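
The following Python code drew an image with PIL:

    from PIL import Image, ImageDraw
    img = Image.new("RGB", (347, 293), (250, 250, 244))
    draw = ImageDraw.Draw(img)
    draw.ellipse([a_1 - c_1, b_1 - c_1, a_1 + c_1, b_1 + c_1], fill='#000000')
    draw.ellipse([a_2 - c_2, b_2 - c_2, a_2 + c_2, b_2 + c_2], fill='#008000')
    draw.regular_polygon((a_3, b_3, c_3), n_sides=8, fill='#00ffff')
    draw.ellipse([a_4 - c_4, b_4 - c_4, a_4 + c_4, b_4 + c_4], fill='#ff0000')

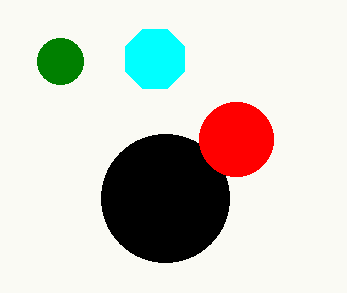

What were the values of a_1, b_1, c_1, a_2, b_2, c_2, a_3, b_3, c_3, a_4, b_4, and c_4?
a_1 = 165
b_1 = 198
c_1 = 64
a_2 = 60
b_2 = 61
c_2 = 23
a_3 = 155
b_3 = 59
c_3 = 32
a_4 = 236
b_4 = 139
c_4 = 37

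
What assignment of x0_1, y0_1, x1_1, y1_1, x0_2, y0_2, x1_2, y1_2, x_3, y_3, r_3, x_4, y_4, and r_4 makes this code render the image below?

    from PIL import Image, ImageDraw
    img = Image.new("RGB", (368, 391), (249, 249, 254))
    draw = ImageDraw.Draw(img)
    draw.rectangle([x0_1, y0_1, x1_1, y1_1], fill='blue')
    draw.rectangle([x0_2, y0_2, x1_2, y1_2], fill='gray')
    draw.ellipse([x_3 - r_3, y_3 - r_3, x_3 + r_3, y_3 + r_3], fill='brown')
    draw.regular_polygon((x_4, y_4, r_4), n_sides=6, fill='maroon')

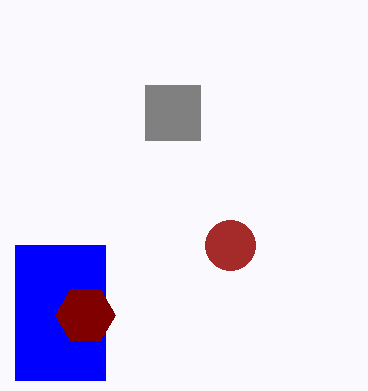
x0_1 = 15; y0_1 = 245; x1_1 = 105; y1_1 = 380; x0_2 = 145; y0_2 = 85; x1_2 = 200; y1_2 = 140; x_3 = 230; y_3 = 245; r_3 = 25; x_4 = 85; y_4 = 315; r_4 = 30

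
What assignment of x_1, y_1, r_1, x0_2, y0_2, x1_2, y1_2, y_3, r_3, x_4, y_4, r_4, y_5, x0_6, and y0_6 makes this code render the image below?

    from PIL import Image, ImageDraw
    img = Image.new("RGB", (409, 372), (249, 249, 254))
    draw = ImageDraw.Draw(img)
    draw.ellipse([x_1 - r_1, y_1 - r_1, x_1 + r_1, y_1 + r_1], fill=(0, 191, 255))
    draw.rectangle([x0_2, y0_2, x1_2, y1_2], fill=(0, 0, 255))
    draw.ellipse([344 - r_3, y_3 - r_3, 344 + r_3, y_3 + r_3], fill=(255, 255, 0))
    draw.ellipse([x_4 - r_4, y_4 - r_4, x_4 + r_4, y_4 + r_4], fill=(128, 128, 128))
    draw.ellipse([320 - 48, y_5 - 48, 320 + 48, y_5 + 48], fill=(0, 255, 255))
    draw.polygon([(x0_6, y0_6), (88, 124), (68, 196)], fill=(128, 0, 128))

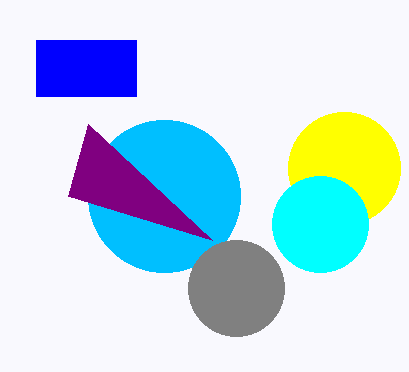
x_1 = 164; y_1 = 196; r_1 = 76; x0_2 = 36; y0_2 = 40; x1_2 = 136; y1_2 = 96; y_3 = 168; r_3 = 56; x_4 = 236; y_4 = 288; r_4 = 48; y_5 = 224; x0_6 = 212; y0_6 = 240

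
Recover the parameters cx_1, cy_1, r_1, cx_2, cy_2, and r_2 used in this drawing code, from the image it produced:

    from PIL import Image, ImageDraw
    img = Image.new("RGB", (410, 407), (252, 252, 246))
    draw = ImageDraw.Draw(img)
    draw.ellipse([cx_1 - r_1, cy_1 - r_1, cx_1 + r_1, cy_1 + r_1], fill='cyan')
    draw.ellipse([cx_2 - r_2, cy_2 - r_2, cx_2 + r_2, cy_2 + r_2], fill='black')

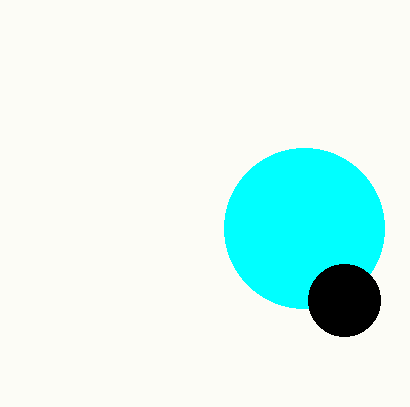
cx_1 = 304; cy_1 = 228; r_1 = 80; cx_2 = 344; cy_2 = 300; r_2 = 36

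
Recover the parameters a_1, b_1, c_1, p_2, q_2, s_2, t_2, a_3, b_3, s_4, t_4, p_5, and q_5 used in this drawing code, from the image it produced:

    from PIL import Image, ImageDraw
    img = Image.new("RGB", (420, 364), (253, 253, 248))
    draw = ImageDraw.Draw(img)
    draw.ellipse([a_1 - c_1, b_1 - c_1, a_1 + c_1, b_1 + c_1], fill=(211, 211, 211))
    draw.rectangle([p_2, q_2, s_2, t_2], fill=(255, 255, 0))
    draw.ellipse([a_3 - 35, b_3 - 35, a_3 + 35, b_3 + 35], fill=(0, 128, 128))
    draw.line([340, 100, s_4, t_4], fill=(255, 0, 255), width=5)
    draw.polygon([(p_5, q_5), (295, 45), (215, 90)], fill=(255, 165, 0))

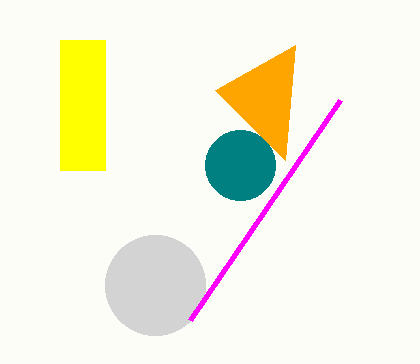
a_1 = 155
b_1 = 285
c_1 = 50
p_2 = 60
q_2 = 40
s_2 = 105
t_2 = 170
a_3 = 240
b_3 = 165
s_4 = 190
t_4 = 320
p_5 = 285
q_5 = 160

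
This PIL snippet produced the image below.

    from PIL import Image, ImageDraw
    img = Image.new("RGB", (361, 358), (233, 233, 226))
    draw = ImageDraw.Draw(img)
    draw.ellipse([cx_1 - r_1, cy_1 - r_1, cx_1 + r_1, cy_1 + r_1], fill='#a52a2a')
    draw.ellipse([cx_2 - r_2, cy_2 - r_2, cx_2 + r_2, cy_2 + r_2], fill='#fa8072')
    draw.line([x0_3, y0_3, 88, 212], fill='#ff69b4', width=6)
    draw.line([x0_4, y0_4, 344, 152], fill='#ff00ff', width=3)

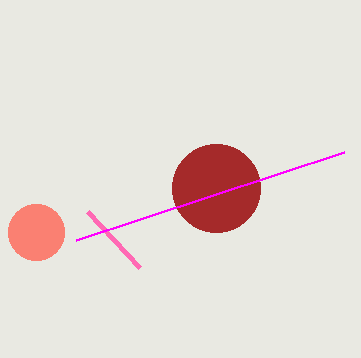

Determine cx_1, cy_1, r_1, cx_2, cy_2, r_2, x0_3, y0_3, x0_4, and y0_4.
cx_1 = 216, cy_1 = 188, r_1 = 44, cx_2 = 36, cy_2 = 232, r_2 = 28, x0_3 = 140, y0_3 = 268, x0_4 = 76, y0_4 = 240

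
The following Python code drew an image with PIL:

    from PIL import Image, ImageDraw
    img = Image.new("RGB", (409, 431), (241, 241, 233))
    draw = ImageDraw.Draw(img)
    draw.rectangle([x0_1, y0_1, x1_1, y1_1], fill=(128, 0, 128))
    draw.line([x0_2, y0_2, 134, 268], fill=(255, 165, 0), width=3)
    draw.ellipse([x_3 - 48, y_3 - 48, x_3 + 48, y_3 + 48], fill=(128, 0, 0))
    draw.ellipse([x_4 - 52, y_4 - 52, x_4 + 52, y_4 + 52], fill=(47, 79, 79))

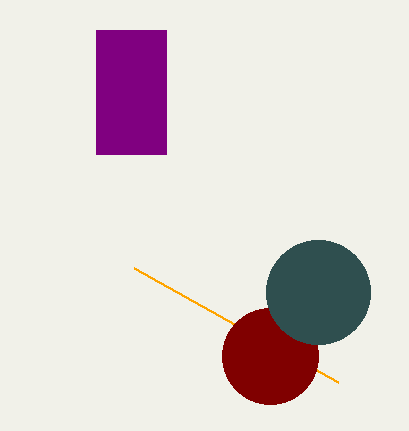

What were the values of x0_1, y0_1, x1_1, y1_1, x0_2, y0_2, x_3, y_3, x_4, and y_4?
x0_1 = 96
y0_1 = 30
x1_1 = 166
y1_1 = 154
x0_2 = 338
y0_2 = 382
x_3 = 270
y_3 = 356
x_4 = 318
y_4 = 292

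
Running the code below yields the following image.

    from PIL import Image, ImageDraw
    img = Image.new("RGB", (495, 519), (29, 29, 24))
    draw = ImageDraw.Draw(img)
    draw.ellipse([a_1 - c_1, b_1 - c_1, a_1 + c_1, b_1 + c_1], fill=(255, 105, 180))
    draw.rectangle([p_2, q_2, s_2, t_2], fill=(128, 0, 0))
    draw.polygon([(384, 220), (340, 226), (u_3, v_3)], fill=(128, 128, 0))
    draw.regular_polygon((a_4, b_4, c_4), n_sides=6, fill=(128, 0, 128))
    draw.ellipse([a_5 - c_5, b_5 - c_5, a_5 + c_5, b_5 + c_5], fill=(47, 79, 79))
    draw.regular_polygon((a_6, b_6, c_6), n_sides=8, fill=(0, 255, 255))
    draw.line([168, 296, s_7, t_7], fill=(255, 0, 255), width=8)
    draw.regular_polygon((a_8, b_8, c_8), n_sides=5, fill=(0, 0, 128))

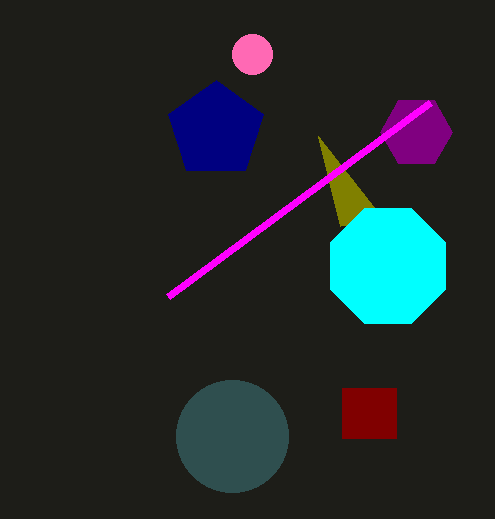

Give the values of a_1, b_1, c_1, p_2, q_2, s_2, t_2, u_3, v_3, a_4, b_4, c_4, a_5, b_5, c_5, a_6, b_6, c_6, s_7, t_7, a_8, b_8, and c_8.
a_1 = 252; b_1 = 54; c_1 = 20; p_2 = 342; q_2 = 388; s_2 = 396; t_2 = 438; u_3 = 318; v_3 = 136; a_4 = 416; b_4 = 132; c_4 = 36; a_5 = 232; b_5 = 436; c_5 = 56; a_6 = 388; b_6 = 266; c_6 = 62; s_7 = 430; t_7 = 102; a_8 = 216; b_8 = 130; c_8 = 50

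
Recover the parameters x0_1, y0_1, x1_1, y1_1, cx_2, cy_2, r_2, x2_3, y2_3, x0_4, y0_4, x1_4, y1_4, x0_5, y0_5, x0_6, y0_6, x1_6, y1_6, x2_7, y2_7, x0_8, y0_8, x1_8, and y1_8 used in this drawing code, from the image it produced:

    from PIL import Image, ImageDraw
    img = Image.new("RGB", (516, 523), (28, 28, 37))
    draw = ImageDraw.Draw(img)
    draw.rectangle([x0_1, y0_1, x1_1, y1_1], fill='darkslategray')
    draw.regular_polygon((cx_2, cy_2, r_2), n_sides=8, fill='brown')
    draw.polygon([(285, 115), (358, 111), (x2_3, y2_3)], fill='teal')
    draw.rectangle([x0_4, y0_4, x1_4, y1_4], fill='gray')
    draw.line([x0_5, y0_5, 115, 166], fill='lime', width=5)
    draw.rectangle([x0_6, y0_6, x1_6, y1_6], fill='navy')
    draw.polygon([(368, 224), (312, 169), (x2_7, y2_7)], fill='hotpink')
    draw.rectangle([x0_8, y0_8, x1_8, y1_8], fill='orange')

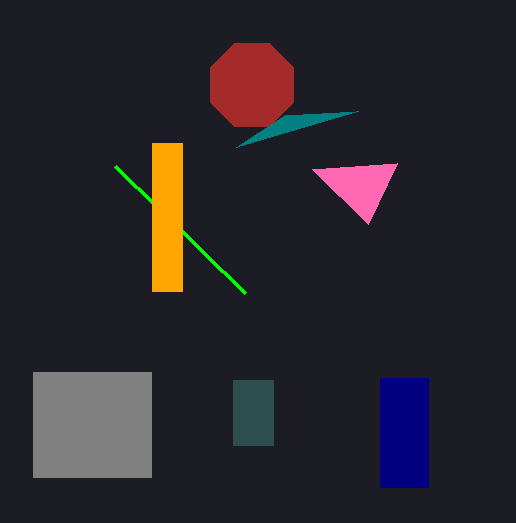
x0_1 = 233, y0_1 = 380, x1_1 = 273, y1_1 = 445, cx_2 = 252, cy_2 = 85, r_2 = 45, x2_3 = 236, y2_3 = 147, x0_4 = 33, y0_4 = 372, x1_4 = 151, y1_4 = 477, x0_5 = 245, y0_5 = 293, x0_6 = 380, y0_6 = 378, x1_6 = 428, y1_6 = 487, x2_7 = 397, y2_7 = 163, x0_8 = 152, y0_8 = 143, x1_8 = 182, y1_8 = 291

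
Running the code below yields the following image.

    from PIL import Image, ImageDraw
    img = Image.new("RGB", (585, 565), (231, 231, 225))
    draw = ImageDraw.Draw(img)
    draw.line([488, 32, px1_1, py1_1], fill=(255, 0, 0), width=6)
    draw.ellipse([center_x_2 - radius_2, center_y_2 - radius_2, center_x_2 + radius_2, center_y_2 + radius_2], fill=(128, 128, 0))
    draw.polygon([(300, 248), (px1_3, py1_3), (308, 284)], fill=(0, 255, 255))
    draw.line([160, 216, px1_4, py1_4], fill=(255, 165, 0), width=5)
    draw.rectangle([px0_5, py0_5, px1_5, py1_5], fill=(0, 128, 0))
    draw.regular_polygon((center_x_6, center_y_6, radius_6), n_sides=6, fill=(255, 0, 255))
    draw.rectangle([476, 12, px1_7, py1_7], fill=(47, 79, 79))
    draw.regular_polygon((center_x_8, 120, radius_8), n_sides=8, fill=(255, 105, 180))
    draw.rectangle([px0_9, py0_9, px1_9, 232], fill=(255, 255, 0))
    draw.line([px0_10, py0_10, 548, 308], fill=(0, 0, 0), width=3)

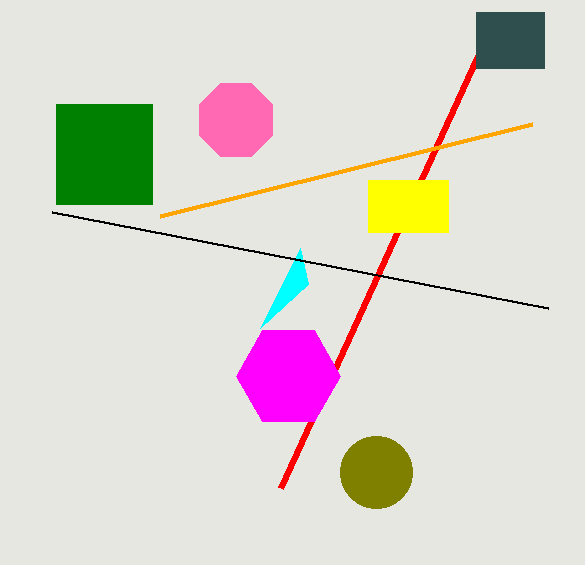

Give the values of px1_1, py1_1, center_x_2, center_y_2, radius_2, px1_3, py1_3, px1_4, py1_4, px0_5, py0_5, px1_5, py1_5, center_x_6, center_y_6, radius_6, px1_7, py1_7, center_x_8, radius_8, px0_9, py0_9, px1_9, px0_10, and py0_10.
px1_1 = 280, py1_1 = 488, center_x_2 = 376, center_y_2 = 472, radius_2 = 36, px1_3 = 260, py1_3 = 328, px1_4 = 532, py1_4 = 124, px0_5 = 56, py0_5 = 104, px1_5 = 152, py1_5 = 204, center_x_6 = 288, center_y_6 = 376, radius_6 = 52, px1_7 = 544, py1_7 = 68, center_x_8 = 236, radius_8 = 40, px0_9 = 368, py0_9 = 180, px1_9 = 448, px0_10 = 52, py0_10 = 212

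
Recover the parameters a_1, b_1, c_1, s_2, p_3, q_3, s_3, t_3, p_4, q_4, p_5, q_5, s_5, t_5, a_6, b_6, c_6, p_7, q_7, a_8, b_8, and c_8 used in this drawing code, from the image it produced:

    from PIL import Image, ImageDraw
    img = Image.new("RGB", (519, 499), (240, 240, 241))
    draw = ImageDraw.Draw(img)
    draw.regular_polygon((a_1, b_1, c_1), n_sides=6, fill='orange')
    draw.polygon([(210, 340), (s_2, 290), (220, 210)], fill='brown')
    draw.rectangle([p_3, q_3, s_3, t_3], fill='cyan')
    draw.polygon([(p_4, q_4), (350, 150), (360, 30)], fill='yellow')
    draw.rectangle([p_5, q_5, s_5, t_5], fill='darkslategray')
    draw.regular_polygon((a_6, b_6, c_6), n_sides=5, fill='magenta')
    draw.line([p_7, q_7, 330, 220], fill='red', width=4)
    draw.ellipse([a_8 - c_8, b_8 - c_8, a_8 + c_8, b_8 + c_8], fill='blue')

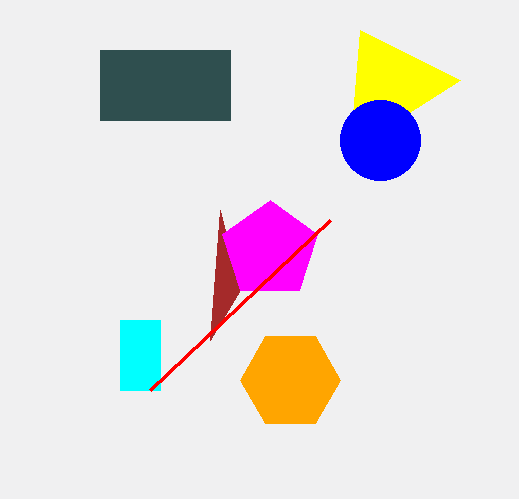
a_1 = 290, b_1 = 380, c_1 = 50, s_2 = 240, p_3 = 120, q_3 = 320, s_3 = 160, t_3 = 390, p_4 = 460, q_4 = 80, p_5 = 100, q_5 = 50, s_5 = 230, t_5 = 120, a_6 = 270, b_6 = 250, c_6 = 50, p_7 = 150, q_7 = 390, a_8 = 380, b_8 = 140, c_8 = 40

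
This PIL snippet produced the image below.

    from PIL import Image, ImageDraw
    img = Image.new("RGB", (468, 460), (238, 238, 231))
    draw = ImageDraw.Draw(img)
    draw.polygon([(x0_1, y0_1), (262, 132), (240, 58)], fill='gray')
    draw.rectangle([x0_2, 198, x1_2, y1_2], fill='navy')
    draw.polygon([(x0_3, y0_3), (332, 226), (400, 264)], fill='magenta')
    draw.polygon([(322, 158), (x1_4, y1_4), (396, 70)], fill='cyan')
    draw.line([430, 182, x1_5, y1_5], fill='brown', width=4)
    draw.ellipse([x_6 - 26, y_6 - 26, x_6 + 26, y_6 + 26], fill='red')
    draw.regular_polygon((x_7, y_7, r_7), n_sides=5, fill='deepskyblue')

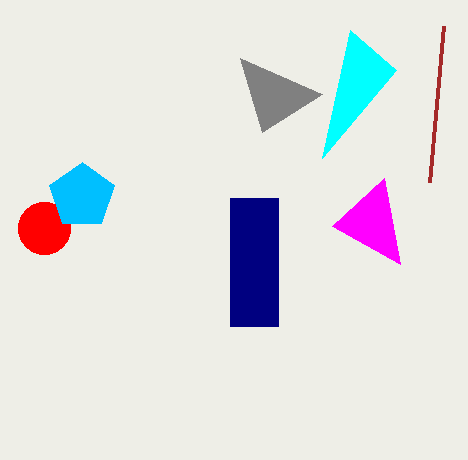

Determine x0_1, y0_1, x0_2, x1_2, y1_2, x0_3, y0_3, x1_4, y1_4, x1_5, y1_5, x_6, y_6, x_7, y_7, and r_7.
x0_1 = 322, y0_1 = 94, x0_2 = 230, x1_2 = 278, y1_2 = 326, x0_3 = 384, y0_3 = 178, x1_4 = 350, y1_4 = 30, x1_5 = 444, y1_5 = 26, x_6 = 44, y_6 = 228, x_7 = 82, y_7 = 196, r_7 = 34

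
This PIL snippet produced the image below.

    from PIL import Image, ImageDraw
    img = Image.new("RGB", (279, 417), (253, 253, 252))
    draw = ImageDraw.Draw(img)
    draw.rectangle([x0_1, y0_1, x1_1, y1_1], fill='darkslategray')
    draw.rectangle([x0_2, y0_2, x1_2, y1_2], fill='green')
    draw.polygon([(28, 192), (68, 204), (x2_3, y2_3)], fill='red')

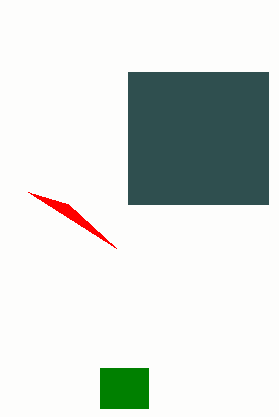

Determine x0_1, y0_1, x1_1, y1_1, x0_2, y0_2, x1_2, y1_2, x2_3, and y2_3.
x0_1 = 128
y0_1 = 72
x1_1 = 268
y1_1 = 204
x0_2 = 100
y0_2 = 368
x1_2 = 148
y1_2 = 408
x2_3 = 116
y2_3 = 248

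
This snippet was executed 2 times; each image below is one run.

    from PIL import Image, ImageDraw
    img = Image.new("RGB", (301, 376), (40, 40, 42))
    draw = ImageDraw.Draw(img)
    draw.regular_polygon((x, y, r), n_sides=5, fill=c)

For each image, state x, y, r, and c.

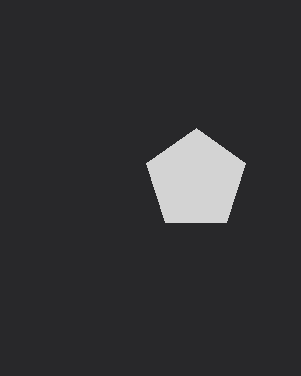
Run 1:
x = 196
y = 180
r = 52
c = 'lightgray'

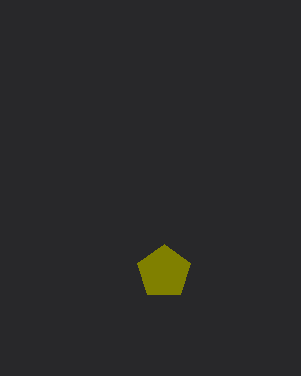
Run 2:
x = 164
y = 272
r = 28
c = 'olive'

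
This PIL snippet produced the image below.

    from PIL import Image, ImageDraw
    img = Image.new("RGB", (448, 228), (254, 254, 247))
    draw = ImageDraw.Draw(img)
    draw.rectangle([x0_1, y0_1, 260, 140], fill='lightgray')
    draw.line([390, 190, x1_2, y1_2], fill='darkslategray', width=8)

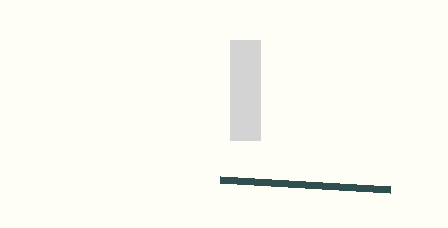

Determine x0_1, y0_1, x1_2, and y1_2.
x0_1 = 230
y0_1 = 40
x1_2 = 220
y1_2 = 180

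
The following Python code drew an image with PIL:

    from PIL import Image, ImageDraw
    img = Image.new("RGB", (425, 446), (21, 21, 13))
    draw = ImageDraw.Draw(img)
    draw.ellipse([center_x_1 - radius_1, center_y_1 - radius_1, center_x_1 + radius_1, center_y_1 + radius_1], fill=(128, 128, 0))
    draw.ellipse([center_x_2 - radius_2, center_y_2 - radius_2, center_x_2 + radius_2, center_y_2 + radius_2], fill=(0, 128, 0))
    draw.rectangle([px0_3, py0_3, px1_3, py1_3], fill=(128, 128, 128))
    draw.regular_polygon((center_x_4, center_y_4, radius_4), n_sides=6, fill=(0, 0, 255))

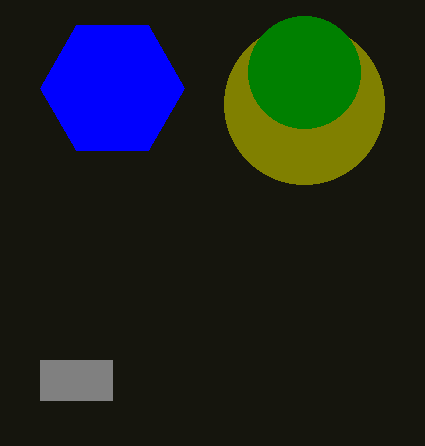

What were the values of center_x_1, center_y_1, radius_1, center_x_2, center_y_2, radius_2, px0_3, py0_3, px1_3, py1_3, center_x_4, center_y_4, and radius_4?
center_x_1 = 304
center_y_1 = 104
radius_1 = 80
center_x_2 = 304
center_y_2 = 72
radius_2 = 56
px0_3 = 40
py0_3 = 360
px1_3 = 112
py1_3 = 400
center_x_4 = 112
center_y_4 = 88
radius_4 = 72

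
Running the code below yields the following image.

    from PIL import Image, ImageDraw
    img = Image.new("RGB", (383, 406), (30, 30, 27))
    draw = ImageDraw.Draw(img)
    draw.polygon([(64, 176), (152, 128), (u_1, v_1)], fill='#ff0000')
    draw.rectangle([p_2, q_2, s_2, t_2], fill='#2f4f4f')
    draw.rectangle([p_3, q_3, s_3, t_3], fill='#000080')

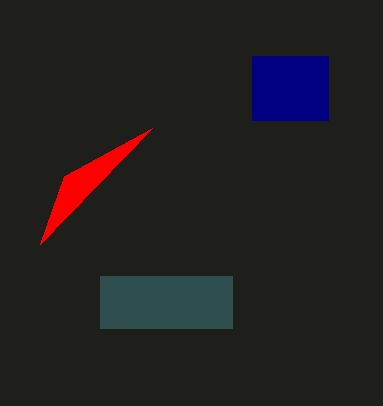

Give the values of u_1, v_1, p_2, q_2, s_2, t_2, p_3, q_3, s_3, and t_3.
u_1 = 40, v_1 = 244, p_2 = 100, q_2 = 276, s_2 = 232, t_2 = 328, p_3 = 252, q_3 = 56, s_3 = 328, t_3 = 120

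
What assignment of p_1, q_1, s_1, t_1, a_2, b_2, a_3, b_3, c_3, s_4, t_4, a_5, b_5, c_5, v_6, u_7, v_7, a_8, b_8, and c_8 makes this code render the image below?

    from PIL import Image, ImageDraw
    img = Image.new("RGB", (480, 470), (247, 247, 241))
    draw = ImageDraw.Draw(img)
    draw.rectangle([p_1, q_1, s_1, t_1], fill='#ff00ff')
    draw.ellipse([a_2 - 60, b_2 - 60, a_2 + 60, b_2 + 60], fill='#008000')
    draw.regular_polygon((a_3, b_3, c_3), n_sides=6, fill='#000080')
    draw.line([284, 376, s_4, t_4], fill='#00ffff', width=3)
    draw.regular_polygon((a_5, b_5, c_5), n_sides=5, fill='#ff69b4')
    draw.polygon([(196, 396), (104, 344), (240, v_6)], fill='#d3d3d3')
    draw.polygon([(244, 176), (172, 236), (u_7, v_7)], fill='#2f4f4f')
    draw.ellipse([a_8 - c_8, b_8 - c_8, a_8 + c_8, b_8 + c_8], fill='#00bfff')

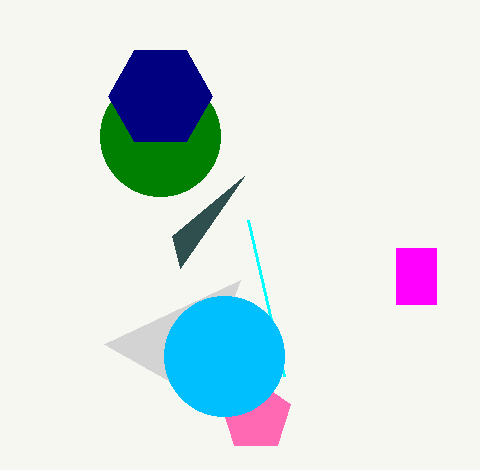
p_1 = 396, q_1 = 248, s_1 = 436, t_1 = 304, a_2 = 160, b_2 = 136, a_3 = 160, b_3 = 96, c_3 = 52, s_4 = 248, t_4 = 220, a_5 = 256, b_5 = 416, c_5 = 36, v_6 = 280, u_7 = 180, v_7 = 268, a_8 = 224, b_8 = 356, c_8 = 60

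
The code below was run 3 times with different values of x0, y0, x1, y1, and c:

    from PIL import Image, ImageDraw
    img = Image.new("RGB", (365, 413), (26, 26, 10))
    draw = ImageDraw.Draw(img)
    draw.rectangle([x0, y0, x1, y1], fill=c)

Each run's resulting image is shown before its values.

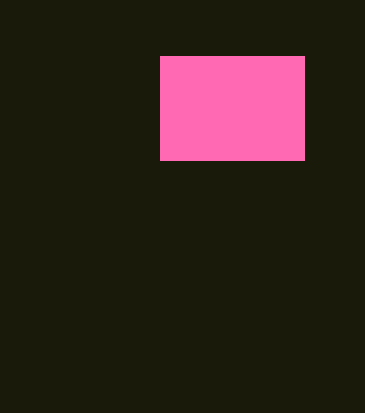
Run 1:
x0 = 160; y0 = 56; x1 = 304; y1 = 160; c = 'hotpink'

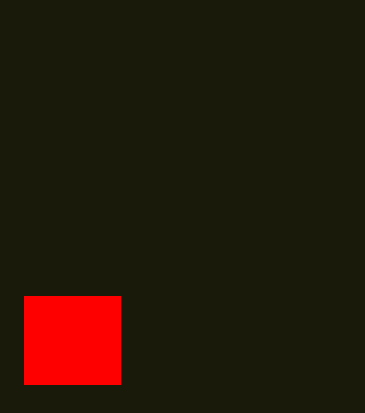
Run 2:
x0 = 24; y0 = 296; x1 = 120; y1 = 384; c = 'red'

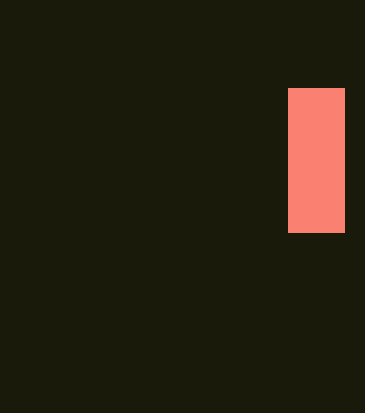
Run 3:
x0 = 288
y0 = 88
x1 = 344
y1 = 232
c = 'salmon'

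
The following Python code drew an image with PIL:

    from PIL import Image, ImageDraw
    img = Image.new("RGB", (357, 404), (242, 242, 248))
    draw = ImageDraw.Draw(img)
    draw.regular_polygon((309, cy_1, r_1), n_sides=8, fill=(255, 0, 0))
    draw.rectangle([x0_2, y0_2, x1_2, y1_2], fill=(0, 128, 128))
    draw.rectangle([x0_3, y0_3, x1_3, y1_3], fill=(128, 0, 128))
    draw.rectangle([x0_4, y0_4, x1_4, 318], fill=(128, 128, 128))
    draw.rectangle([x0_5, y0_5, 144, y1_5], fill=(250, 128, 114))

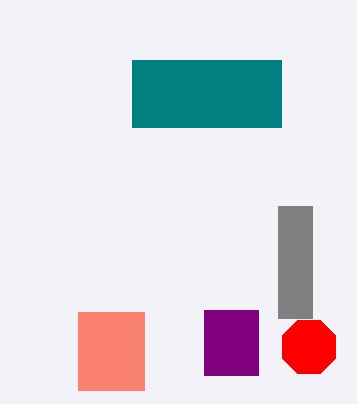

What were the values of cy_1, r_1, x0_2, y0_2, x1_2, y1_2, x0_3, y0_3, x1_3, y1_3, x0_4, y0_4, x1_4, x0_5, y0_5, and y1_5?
cy_1 = 347
r_1 = 29
x0_2 = 132
y0_2 = 60
x1_2 = 281
y1_2 = 127
x0_3 = 204
y0_3 = 310
x1_3 = 258
y1_3 = 375
x0_4 = 278
y0_4 = 206
x1_4 = 312
x0_5 = 78
y0_5 = 312
y1_5 = 390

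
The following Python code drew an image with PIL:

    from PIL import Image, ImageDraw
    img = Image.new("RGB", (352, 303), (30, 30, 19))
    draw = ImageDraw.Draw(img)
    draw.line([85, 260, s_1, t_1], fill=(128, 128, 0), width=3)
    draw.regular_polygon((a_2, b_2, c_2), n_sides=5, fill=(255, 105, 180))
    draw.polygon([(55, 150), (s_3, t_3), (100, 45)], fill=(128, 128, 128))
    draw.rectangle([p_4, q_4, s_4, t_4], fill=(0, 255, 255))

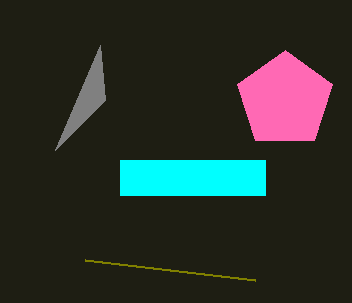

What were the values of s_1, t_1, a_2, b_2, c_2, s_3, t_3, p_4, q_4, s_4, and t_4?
s_1 = 255
t_1 = 280
a_2 = 285
b_2 = 100
c_2 = 50
s_3 = 105
t_3 = 100
p_4 = 120
q_4 = 160
s_4 = 265
t_4 = 195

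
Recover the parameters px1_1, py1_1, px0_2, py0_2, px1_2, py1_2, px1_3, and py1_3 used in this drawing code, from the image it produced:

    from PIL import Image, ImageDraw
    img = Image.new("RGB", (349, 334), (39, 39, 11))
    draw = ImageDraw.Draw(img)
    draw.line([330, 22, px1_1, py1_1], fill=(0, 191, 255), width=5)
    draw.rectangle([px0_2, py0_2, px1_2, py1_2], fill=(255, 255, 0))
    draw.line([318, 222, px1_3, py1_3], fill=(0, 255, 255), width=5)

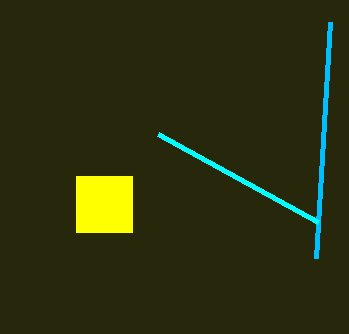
px1_1 = 316, py1_1 = 258, px0_2 = 76, py0_2 = 176, px1_2 = 132, py1_2 = 232, px1_3 = 158, py1_3 = 134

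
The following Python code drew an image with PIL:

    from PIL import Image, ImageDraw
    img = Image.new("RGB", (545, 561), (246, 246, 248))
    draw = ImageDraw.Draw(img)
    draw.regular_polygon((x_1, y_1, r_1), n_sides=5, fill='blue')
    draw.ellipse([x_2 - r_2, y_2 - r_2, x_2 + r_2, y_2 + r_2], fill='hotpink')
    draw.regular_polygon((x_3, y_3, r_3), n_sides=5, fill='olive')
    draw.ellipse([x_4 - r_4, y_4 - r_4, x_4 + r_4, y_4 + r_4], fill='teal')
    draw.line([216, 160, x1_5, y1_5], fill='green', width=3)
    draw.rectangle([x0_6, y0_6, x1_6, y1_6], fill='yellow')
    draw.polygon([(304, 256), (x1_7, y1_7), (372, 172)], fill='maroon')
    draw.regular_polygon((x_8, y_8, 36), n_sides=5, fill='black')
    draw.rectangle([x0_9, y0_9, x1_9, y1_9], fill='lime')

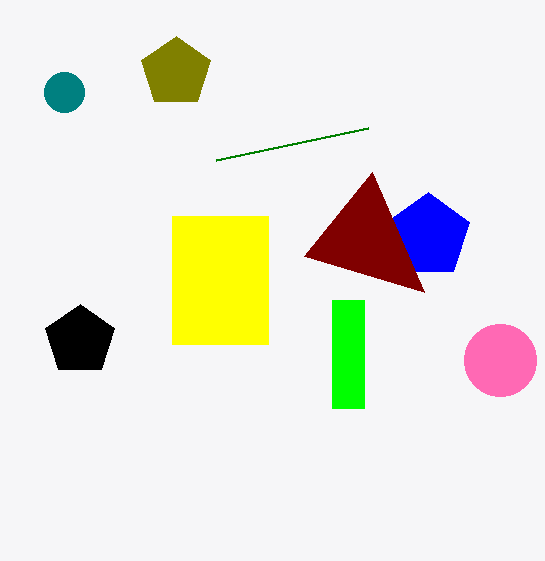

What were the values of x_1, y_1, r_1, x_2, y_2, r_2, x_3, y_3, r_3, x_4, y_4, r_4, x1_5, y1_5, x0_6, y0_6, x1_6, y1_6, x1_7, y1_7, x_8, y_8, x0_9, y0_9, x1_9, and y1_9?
x_1 = 428; y_1 = 236; r_1 = 44; x_2 = 500; y_2 = 360; r_2 = 36; x_3 = 176; y_3 = 72; r_3 = 36; x_4 = 64; y_4 = 92; r_4 = 20; x1_5 = 368; y1_5 = 128; x0_6 = 172; y0_6 = 216; x1_6 = 268; y1_6 = 344; x1_7 = 424; y1_7 = 292; x_8 = 80; y_8 = 340; x0_9 = 332; y0_9 = 300; x1_9 = 364; y1_9 = 408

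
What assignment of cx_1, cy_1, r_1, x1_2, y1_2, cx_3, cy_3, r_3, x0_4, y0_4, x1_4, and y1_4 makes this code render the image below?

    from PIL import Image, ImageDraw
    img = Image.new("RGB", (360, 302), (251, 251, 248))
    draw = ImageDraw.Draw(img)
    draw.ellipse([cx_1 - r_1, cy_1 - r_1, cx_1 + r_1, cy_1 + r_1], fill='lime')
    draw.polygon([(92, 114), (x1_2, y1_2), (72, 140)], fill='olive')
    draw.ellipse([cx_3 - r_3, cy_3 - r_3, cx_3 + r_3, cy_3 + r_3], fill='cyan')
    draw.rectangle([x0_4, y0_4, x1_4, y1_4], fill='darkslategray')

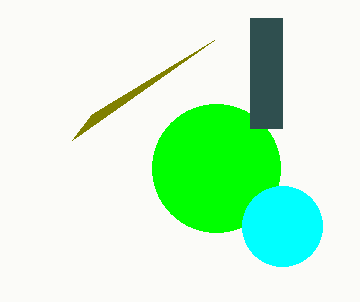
cx_1 = 216
cy_1 = 168
r_1 = 64
x1_2 = 214
y1_2 = 40
cx_3 = 282
cy_3 = 226
r_3 = 40
x0_4 = 250
y0_4 = 18
x1_4 = 282
y1_4 = 128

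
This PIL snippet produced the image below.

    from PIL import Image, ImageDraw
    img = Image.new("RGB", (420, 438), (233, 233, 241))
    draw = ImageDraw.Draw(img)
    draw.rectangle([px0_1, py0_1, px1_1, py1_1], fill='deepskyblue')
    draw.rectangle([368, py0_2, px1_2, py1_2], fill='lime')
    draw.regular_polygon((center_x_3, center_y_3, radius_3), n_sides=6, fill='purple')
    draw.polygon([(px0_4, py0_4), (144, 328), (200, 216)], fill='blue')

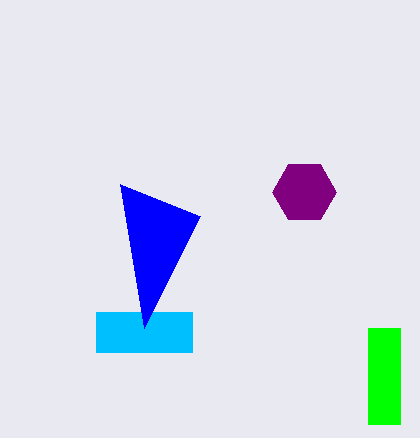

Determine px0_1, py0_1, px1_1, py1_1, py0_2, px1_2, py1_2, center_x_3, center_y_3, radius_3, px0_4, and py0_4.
px0_1 = 96, py0_1 = 312, px1_1 = 192, py1_1 = 352, py0_2 = 328, px1_2 = 400, py1_2 = 424, center_x_3 = 304, center_y_3 = 192, radius_3 = 32, px0_4 = 120, py0_4 = 184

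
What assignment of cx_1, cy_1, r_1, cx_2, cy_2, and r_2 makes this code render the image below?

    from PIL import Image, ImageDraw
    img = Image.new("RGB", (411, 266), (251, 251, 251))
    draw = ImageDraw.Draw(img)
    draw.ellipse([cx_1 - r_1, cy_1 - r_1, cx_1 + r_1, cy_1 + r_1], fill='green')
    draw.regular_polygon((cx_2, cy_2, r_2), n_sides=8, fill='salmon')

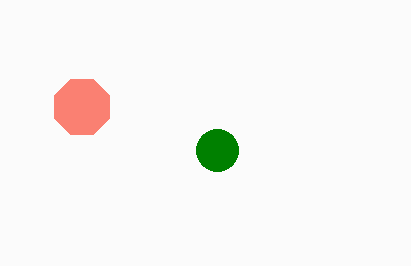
cx_1 = 217, cy_1 = 150, r_1 = 21, cx_2 = 82, cy_2 = 107, r_2 = 30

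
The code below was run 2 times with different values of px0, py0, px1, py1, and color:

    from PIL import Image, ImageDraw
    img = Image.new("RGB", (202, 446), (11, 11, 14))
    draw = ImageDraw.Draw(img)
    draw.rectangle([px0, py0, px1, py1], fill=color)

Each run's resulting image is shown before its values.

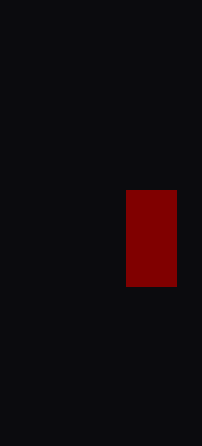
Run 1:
px0 = 126, py0 = 190, px1 = 176, py1 = 286, color = 'maroon'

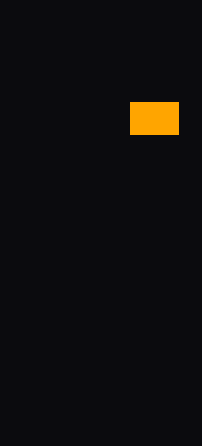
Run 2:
px0 = 130
py0 = 102
px1 = 178
py1 = 134
color = 'orange'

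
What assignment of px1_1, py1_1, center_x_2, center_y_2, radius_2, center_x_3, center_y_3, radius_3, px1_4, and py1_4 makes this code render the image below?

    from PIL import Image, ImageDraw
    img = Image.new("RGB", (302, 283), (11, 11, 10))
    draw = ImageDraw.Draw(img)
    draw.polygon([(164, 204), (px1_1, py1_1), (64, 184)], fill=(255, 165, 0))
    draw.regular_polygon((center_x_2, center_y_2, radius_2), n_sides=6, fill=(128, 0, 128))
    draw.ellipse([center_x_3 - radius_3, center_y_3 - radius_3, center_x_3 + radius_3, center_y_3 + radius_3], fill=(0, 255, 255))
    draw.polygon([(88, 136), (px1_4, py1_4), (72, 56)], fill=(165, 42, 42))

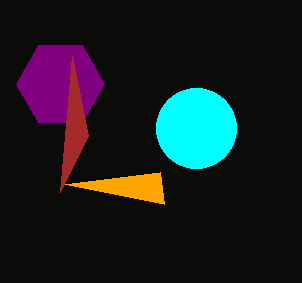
px1_1 = 160
py1_1 = 172
center_x_2 = 60
center_y_2 = 84
radius_2 = 44
center_x_3 = 196
center_y_3 = 128
radius_3 = 40
px1_4 = 60
py1_4 = 192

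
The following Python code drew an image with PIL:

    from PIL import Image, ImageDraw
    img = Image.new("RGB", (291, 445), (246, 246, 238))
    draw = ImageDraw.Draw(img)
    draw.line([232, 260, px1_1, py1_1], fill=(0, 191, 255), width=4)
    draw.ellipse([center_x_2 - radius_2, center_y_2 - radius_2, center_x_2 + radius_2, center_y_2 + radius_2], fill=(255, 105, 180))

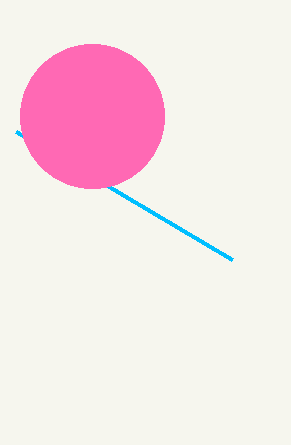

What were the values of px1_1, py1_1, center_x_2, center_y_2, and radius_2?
px1_1 = 16, py1_1 = 132, center_x_2 = 92, center_y_2 = 116, radius_2 = 72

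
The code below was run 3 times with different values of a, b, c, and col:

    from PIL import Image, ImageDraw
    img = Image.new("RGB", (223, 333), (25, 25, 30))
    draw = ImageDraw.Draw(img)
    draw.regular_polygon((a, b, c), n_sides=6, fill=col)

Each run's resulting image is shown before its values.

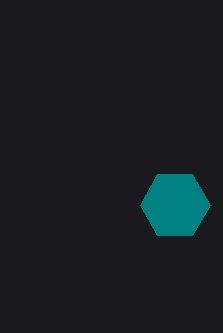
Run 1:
a = 175; b = 205; c = 35; col = 'teal'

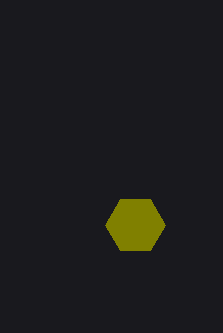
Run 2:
a = 135, b = 225, c = 30, col = 'olive'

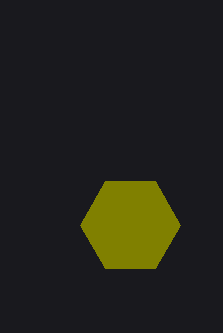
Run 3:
a = 130, b = 225, c = 50, col = 'olive'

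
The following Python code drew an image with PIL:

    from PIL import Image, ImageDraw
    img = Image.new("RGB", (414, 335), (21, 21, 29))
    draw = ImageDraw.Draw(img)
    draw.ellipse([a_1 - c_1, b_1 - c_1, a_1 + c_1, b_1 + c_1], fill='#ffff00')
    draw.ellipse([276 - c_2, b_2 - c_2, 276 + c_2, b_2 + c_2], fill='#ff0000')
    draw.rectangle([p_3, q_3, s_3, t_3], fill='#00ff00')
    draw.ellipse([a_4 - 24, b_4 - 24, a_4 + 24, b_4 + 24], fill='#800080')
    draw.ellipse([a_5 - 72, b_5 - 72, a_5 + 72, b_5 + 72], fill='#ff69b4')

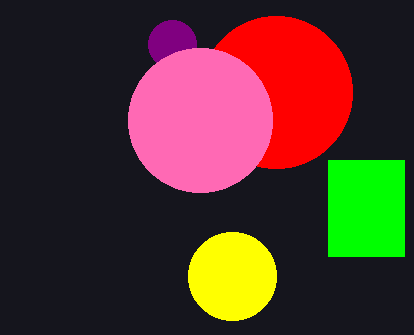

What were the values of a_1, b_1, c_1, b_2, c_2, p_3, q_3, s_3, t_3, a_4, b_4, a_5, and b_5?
a_1 = 232
b_1 = 276
c_1 = 44
b_2 = 92
c_2 = 76
p_3 = 328
q_3 = 160
s_3 = 404
t_3 = 256
a_4 = 172
b_4 = 44
a_5 = 200
b_5 = 120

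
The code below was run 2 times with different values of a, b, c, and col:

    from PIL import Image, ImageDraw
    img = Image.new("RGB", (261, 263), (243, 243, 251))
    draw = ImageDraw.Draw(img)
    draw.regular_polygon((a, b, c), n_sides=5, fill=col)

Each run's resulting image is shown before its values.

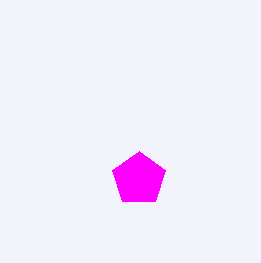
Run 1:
a = 139
b = 179
c = 28
col = 'magenta'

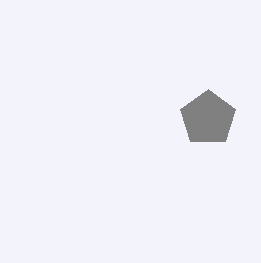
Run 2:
a = 208
b = 118
c = 29
col = 'gray'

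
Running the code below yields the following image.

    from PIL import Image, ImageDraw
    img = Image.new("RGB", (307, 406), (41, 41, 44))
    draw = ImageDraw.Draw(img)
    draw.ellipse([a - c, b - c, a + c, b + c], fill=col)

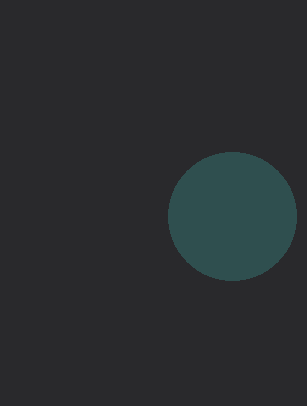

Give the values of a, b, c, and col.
a = 232, b = 216, c = 64, col = 'darkslategray'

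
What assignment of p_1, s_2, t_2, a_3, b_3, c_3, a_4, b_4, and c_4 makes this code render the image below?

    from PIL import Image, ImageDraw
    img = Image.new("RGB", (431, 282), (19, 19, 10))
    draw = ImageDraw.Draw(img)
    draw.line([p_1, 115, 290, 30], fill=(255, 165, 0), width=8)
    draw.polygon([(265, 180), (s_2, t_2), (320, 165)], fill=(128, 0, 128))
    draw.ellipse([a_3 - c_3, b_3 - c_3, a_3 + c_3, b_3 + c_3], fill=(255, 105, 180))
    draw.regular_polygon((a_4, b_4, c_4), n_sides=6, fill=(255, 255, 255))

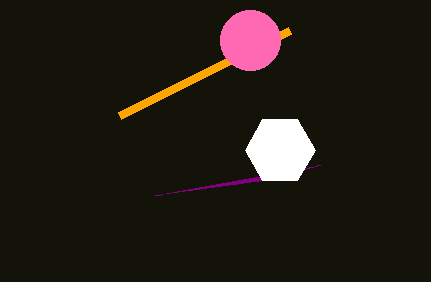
p_1 = 120; s_2 = 155; t_2 = 195; a_3 = 250; b_3 = 40; c_3 = 30; a_4 = 280; b_4 = 150; c_4 = 35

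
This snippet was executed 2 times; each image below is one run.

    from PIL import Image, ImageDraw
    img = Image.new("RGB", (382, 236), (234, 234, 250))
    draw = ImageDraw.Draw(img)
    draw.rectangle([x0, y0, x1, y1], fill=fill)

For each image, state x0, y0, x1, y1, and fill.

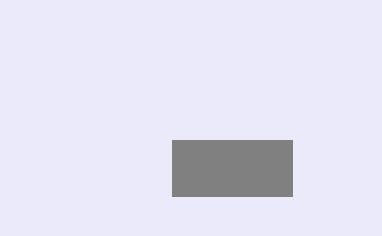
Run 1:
x0 = 172; y0 = 140; x1 = 292; y1 = 196; fill = 'gray'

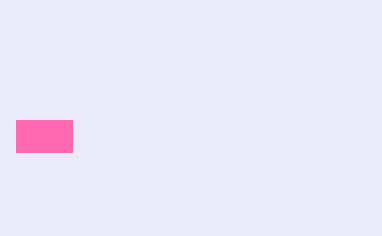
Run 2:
x0 = 16, y0 = 120, x1 = 72, y1 = 152, fill = 'hotpink'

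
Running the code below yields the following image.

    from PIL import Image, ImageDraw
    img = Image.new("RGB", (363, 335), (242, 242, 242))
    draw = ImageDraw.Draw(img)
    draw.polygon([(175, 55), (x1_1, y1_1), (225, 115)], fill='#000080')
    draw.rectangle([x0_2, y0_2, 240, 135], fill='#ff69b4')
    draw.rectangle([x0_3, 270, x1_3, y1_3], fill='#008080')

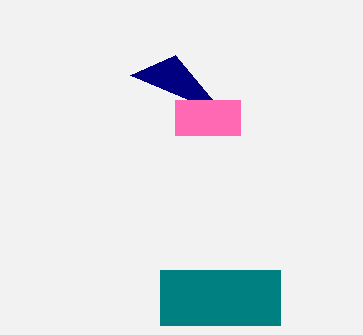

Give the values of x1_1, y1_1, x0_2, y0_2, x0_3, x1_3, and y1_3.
x1_1 = 130; y1_1 = 75; x0_2 = 175; y0_2 = 100; x0_3 = 160; x1_3 = 280; y1_3 = 325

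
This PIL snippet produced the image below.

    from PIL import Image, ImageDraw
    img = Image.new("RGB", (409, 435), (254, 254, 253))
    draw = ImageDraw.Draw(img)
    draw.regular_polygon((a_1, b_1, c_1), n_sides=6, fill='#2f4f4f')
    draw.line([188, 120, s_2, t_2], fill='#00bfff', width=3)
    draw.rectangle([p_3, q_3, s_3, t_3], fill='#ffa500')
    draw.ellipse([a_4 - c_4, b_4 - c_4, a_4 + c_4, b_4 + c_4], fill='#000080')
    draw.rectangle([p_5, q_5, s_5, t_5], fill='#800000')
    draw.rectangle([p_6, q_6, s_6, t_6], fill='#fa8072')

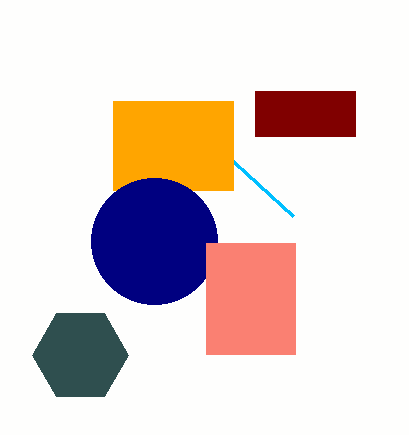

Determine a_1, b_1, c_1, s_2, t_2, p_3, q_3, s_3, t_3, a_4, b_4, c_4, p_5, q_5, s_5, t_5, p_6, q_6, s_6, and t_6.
a_1 = 80, b_1 = 355, c_1 = 48, s_2 = 293, t_2 = 216, p_3 = 113, q_3 = 101, s_3 = 233, t_3 = 190, a_4 = 154, b_4 = 241, c_4 = 63, p_5 = 255, q_5 = 91, s_5 = 355, t_5 = 136, p_6 = 206, q_6 = 243, s_6 = 295, t_6 = 354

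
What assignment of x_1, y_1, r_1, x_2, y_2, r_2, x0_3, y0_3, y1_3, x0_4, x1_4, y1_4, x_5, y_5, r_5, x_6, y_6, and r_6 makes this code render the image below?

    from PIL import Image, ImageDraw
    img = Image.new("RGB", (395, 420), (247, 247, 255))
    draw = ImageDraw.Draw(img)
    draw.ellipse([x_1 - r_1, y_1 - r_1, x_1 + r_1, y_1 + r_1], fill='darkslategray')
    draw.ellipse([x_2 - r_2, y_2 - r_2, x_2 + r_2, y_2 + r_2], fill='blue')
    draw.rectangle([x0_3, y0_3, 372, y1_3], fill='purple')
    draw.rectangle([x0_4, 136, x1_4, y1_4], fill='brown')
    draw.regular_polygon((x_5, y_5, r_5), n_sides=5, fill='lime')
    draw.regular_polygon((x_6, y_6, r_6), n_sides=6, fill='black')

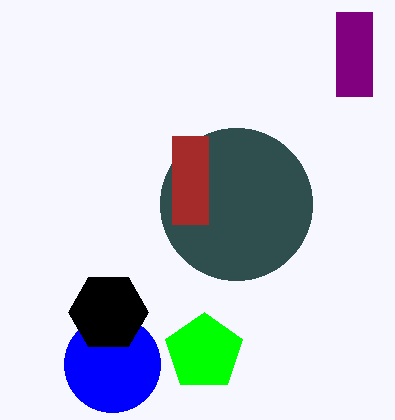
x_1 = 236
y_1 = 204
r_1 = 76
x_2 = 112
y_2 = 364
r_2 = 48
x0_3 = 336
y0_3 = 12
y1_3 = 96
x0_4 = 172
x1_4 = 208
y1_4 = 224
x_5 = 204
y_5 = 352
r_5 = 40
x_6 = 108
y_6 = 312
r_6 = 40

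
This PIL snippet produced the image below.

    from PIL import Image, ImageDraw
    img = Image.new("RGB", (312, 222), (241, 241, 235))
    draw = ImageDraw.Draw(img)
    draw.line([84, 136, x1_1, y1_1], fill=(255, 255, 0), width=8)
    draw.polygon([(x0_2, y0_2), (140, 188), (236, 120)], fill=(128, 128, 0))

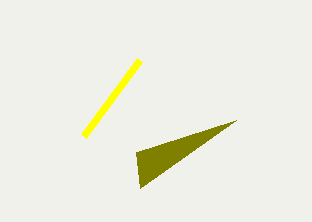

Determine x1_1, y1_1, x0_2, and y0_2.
x1_1 = 140
y1_1 = 60
x0_2 = 136
y0_2 = 152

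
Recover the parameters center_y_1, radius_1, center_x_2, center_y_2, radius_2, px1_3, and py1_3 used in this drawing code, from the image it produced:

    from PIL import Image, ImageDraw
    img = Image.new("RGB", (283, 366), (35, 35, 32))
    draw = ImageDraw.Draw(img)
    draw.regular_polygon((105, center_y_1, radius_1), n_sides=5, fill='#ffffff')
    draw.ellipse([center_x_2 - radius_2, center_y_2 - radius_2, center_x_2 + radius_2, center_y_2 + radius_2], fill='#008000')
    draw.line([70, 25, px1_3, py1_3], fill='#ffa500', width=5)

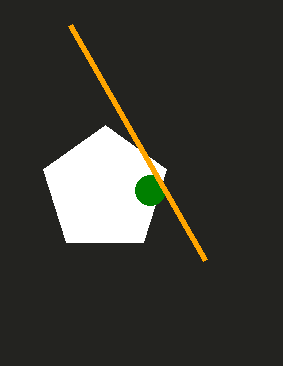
center_y_1 = 190, radius_1 = 65, center_x_2 = 150, center_y_2 = 190, radius_2 = 15, px1_3 = 205, py1_3 = 260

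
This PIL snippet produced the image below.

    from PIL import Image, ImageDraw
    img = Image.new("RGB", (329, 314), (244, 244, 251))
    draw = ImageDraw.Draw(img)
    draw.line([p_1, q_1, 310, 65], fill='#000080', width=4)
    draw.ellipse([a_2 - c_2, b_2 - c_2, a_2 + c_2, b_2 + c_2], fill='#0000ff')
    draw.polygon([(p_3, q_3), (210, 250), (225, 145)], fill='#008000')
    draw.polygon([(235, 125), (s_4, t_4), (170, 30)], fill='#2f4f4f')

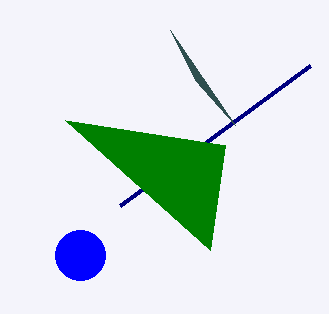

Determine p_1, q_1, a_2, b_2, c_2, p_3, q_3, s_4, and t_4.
p_1 = 120, q_1 = 205, a_2 = 80, b_2 = 255, c_2 = 25, p_3 = 65, q_3 = 120, s_4 = 195, t_4 = 80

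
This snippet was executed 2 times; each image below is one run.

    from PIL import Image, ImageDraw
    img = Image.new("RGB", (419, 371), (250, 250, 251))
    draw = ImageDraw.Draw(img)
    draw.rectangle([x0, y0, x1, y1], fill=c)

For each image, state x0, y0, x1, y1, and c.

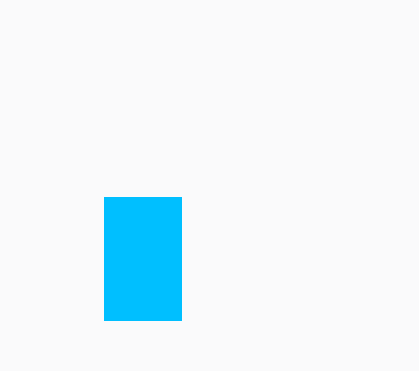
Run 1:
x0 = 104; y0 = 197; x1 = 181; y1 = 320; c = 'deepskyblue'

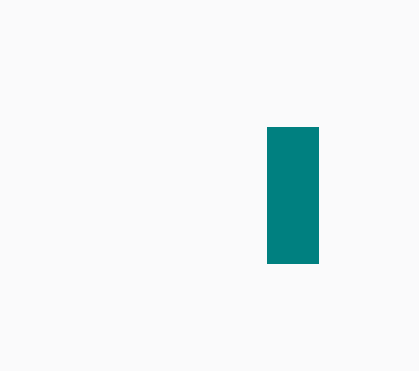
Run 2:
x0 = 267
y0 = 127
x1 = 318
y1 = 263
c = 'teal'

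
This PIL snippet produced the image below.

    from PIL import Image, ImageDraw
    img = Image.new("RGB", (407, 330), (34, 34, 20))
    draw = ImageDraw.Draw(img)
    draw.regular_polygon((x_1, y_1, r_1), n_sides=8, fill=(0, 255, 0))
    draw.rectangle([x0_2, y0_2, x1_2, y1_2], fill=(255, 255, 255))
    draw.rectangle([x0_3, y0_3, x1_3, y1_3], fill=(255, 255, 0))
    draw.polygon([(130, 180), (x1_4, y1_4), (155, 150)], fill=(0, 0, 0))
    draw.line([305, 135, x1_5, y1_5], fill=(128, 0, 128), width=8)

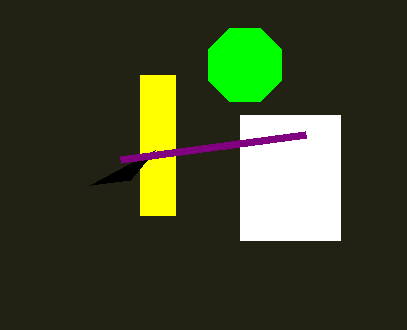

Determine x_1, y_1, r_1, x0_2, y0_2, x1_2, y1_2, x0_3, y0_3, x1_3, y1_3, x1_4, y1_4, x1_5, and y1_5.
x_1 = 245, y_1 = 65, r_1 = 40, x0_2 = 240, y0_2 = 115, x1_2 = 340, y1_2 = 240, x0_3 = 140, y0_3 = 75, x1_3 = 175, y1_3 = 215, x1_4 = 90, y1_4 = 185, x1_5 = 120, y1_5 = 160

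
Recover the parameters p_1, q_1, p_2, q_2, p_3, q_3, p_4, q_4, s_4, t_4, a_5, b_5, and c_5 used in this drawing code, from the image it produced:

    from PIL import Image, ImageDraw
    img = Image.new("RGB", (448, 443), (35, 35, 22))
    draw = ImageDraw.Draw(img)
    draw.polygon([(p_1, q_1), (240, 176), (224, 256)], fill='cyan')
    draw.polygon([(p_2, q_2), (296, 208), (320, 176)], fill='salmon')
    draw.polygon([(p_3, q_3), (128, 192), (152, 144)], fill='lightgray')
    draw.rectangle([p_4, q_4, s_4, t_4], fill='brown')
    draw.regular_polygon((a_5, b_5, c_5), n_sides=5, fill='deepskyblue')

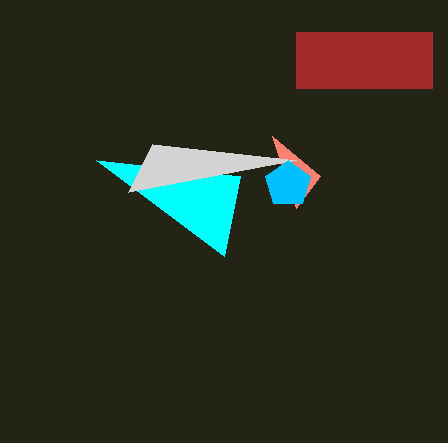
p_1 = 96, q_1 = 160, p_2 = 272, q_2 = 136, p_3 = 296, q_3 = 160, p_4 = 296, q_4 = 32, s_4 = 432, t_4 = 88, a_5 = 288, b_5 = 184, c_5 = 24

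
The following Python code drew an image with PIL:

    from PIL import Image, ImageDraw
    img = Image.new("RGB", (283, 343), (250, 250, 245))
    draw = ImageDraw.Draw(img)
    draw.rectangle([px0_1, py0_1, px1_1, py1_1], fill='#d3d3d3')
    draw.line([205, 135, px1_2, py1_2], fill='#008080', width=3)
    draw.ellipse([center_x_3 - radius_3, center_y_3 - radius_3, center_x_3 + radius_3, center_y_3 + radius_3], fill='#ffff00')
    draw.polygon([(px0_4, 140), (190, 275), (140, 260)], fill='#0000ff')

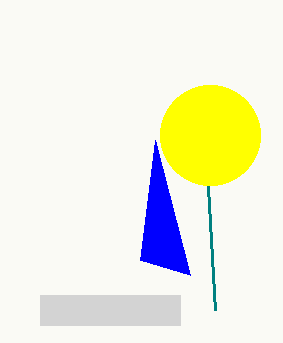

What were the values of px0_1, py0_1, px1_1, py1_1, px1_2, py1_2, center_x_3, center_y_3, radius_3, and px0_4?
px0_1 = 40, py0_1 = 295, px1_1 = 180, py1_1 = 325, px1_2 = 215, py1_2 = 310, center_x_3 = 210, center_y_3 = 135, radius_3 = 50, px0_4 = 155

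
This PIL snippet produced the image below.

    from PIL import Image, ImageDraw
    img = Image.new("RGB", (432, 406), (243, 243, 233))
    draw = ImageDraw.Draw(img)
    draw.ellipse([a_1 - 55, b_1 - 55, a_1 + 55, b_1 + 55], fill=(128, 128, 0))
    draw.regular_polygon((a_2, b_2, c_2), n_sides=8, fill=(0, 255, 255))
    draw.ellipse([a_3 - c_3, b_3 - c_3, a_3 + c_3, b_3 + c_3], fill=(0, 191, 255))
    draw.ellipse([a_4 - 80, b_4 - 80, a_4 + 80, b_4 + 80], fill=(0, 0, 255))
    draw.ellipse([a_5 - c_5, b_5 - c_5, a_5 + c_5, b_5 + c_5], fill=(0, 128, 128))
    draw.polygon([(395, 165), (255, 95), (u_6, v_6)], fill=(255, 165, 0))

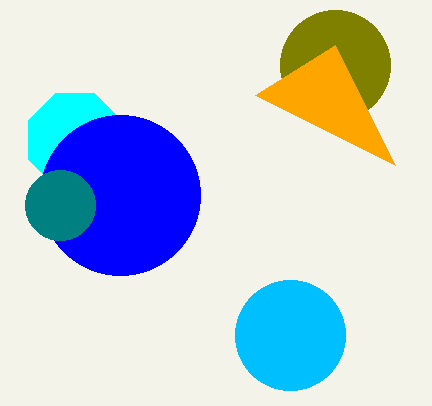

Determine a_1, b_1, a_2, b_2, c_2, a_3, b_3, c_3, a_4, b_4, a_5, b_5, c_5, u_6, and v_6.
a_1 = 335
b_1 = 65
a_2 = 75
b_2 = 140
c_2 = 50
a_3 = 290
b_3 = 335
c_3 = 55
a_4 = 120
b_4 = 195
a_5 = 60
b_5 = 205
c_5 = 35
u_6 = 335
v_6 = 45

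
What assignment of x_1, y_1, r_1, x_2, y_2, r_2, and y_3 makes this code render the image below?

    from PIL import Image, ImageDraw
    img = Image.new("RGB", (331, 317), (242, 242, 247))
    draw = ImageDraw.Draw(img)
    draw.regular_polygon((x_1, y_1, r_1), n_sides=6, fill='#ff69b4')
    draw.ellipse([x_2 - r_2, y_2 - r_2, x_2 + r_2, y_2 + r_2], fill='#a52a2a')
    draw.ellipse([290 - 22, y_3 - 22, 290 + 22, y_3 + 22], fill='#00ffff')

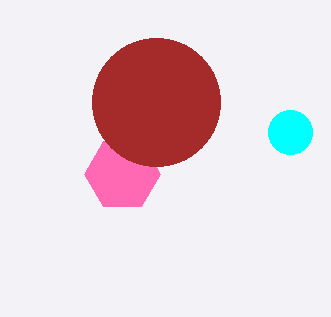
x_1 = 122, y_1 = 174, r_1 = 38, x_2 = 156, y_2 = 102, r_2 = 64, y_3 = 132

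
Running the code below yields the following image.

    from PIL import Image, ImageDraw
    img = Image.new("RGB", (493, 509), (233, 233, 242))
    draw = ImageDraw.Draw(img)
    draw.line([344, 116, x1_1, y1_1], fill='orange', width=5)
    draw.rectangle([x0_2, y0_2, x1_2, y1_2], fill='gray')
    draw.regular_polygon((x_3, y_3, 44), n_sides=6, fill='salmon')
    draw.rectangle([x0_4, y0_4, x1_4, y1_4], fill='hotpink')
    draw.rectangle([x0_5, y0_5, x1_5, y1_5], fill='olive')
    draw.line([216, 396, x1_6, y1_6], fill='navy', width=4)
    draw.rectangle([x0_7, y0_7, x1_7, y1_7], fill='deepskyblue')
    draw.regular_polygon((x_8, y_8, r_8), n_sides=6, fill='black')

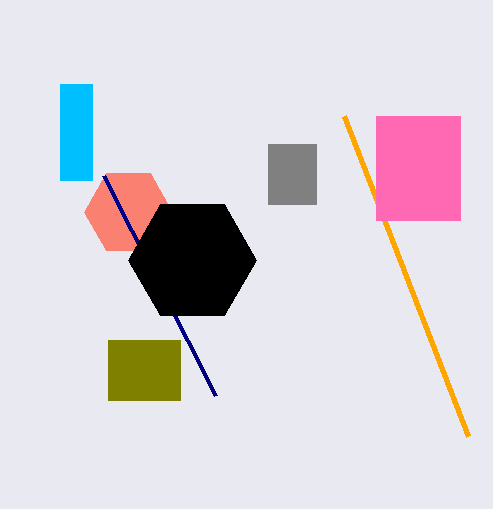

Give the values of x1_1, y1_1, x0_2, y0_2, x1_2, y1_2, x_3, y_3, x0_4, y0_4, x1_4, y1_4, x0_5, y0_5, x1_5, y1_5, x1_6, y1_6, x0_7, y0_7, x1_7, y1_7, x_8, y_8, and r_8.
x1_1 = 468; y1_1 = 436; x0_2 = 268; y0_2 = 144; x1_2 = 316; y1_2 = 204; x_3 = 128; y_3 = 212; x0_4 = 376; y0_4 = 116; x1_4 = 460; y1_4 = 220; x0_5 = 108; y0_5 = 340; x1_5 = 180; y1_5 = 400; x1_6 = 104; y1_6 = 176; x0_7 = 60; y0_7 = 84; x1_7 = 92; y1_7 = 180; x_8 = 192; y_8 = 260; r_8 = 64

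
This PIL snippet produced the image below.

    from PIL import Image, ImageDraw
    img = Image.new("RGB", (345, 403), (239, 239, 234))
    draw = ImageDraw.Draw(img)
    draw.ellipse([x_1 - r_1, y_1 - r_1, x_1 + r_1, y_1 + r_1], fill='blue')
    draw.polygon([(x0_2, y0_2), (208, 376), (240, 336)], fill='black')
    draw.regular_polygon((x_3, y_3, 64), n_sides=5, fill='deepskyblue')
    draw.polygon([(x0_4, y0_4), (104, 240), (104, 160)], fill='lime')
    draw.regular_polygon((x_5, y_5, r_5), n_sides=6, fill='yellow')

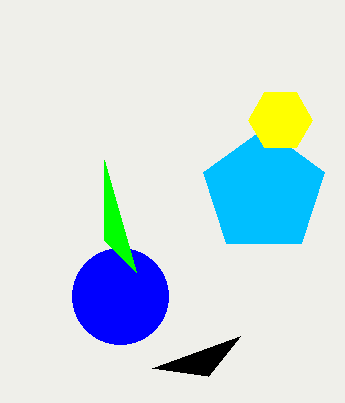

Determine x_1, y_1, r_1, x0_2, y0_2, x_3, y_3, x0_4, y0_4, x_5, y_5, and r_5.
x_1 = 120; y_1 = 296; r_1 = 48; x0_2 = 152; y0_2 = 368; x_3 = 264; y_3 = 192; x0_4 = 136; y0_4 = 272; x_5 = 280; y_5 = 120; r_5 = 32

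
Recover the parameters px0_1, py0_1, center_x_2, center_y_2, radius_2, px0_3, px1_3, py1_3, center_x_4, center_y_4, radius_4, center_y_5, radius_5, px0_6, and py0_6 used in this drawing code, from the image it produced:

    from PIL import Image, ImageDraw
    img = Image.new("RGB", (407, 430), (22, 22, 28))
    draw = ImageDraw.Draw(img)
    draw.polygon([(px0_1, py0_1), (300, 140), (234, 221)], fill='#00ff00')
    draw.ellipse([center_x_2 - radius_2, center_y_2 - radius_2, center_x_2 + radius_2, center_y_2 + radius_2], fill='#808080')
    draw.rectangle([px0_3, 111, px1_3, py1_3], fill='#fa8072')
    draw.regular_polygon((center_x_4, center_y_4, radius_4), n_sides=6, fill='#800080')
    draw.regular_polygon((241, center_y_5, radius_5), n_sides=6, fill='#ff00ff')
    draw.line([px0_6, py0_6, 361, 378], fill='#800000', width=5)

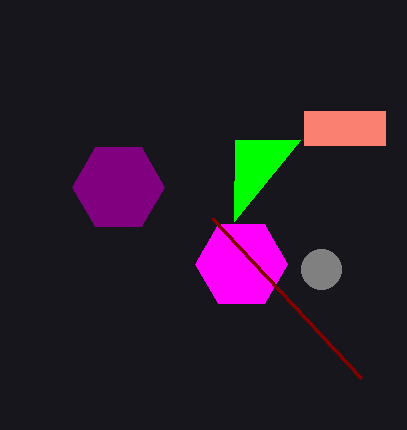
px0_1 = 235, py0_1 = 140, center_x_2 = 321, center_y_2 = 269, radius_2 = 20, px0_3 = 304, px1_3 = 385, py1_3 = 145, center_x_4 = 118, center_y_4 = 187, radius_4 = 46, center_y_5 = 264, radius_5 = 46, px0_6 = 212, py0_6 = 218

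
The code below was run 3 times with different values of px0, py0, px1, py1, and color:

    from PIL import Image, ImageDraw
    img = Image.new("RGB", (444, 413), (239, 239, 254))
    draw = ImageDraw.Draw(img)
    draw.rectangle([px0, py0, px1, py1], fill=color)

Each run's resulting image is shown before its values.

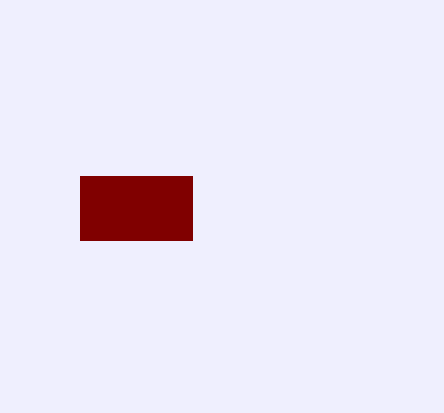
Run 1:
px0 = 80; py0 = 176; px1 = 192; py1 = 240; color = 'maroon'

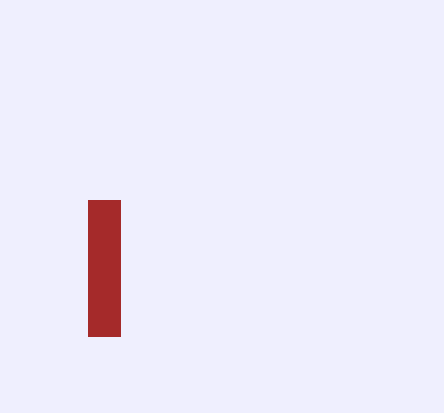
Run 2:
px0 = 88, py0 = 200, px1 = 120, py1 = 336, color = 'brown'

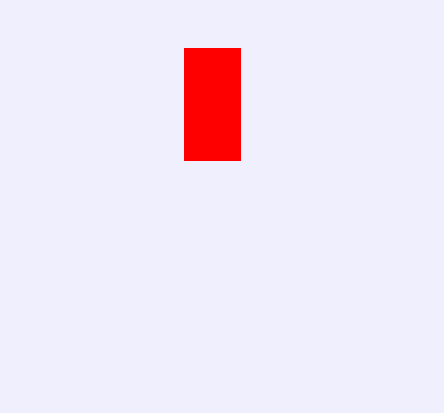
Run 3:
px0 = 184
py0 = 48
px1 = 240
py1 = 160
color = 'red'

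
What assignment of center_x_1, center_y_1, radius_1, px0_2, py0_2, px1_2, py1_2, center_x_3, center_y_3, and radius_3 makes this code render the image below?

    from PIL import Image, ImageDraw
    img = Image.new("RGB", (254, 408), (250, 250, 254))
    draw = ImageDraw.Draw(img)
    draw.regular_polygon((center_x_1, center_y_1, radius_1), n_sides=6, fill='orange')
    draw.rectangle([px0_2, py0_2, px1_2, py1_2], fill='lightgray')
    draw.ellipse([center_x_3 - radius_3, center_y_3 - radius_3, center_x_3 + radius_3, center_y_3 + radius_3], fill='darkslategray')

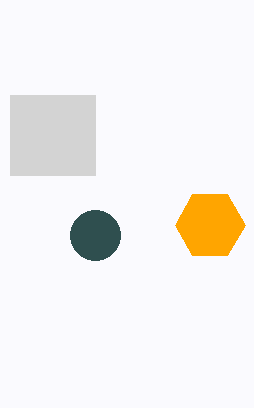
center_x_1 = 210, center_y_1 = 225, radius_1 = 35, px0_2 = 10, py0_2 = 95, px1_2 = 95, py1_2 = 175, center_x_3 = 95, center_y_3 = 235, radius_3 = 25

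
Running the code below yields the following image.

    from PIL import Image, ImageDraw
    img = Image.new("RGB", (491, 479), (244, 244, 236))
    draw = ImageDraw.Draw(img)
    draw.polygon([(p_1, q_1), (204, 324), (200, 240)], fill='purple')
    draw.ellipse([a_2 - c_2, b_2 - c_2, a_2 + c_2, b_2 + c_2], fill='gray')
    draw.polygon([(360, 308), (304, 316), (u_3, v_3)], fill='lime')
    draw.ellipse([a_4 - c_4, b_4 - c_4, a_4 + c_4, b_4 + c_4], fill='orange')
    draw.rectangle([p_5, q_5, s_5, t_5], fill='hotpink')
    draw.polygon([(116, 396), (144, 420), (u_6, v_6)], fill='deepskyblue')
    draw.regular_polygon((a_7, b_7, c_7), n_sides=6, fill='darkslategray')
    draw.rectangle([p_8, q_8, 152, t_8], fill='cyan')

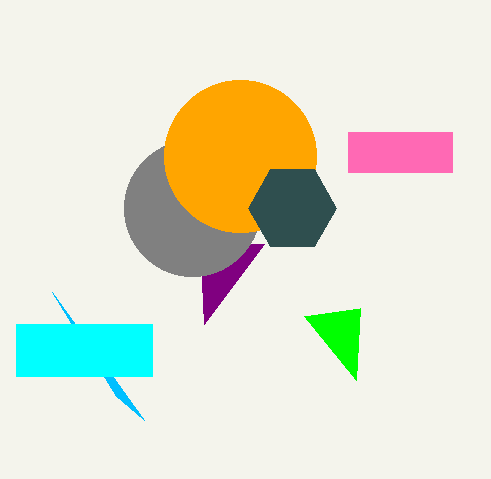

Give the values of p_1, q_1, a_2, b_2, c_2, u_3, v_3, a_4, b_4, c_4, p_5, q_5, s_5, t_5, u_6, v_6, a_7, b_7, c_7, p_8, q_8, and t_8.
p_1 = 264
q_1 = 244
a_2 = 192
b_2 = 208
c_2 = 68
u_3 = 356
v_3 = 380
a_4 = 240
b_4 = 156
c_4 = 76
p_5 = 348
q_5 = 132
s_5 = 452
t_5 = 172
u_6 = 52
v_6 = 292
a_7 = 292
b_7 = 208
c_7 = 44
p_8 = 16
q_8 = 324
t_8 = 376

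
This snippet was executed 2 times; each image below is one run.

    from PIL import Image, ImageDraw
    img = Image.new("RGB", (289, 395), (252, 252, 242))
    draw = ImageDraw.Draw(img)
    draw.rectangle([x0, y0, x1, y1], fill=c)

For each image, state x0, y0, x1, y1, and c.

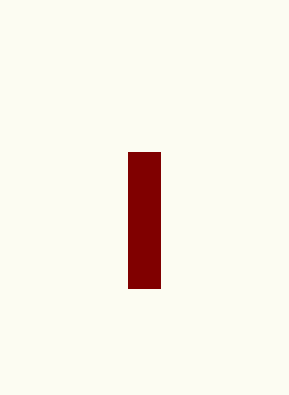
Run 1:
x0 = 128, y0 = 152, x1 = 160, y1 = 288, c = 'maroon'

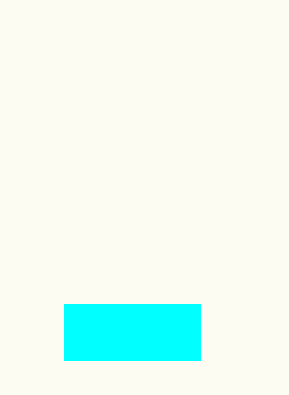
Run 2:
x0 = 64
y0 = 304
x1 = 200
y1 = 360
c = 'cyan'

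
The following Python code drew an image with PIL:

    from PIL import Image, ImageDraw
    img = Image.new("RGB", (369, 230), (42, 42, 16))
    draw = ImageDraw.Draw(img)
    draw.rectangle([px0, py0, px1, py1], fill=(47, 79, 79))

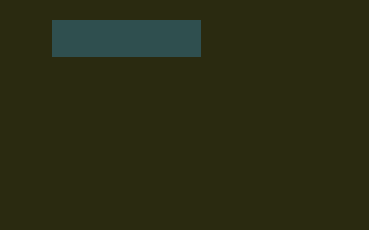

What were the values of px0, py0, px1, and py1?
px0 = 52; py0 = 20; px1 = 200; py1 = 56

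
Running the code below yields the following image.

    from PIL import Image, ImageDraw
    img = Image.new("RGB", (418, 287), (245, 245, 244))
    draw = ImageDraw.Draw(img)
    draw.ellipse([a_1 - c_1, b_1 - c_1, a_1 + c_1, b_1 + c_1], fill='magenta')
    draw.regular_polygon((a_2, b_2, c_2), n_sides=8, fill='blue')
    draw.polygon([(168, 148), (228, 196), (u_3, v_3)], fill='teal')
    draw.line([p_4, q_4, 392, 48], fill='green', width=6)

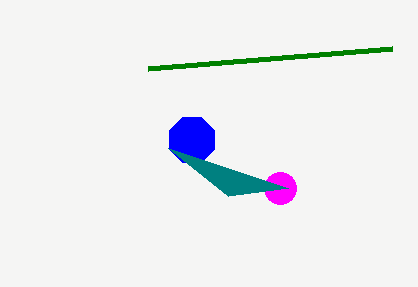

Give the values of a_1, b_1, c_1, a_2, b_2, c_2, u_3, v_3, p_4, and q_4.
a_1 = 280; b_1 = 188; c_1 = 16; a_2 = 192; b_2 = 140; c_2 = 24; u_3 = 288; v_3 = 188; p_4 = 148; q_4 = 68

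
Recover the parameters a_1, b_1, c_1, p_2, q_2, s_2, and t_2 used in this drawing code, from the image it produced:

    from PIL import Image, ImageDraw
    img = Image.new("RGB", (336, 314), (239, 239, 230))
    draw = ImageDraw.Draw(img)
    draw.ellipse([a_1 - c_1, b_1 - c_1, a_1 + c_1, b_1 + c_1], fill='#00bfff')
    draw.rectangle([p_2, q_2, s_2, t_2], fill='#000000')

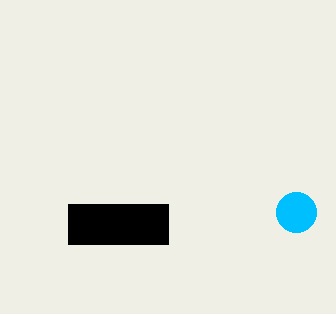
a_1 = 296, b_1 = 212, c_1 = 20, p_2 = 68, q_2 = 204, s_2 = 168, t_2 = 244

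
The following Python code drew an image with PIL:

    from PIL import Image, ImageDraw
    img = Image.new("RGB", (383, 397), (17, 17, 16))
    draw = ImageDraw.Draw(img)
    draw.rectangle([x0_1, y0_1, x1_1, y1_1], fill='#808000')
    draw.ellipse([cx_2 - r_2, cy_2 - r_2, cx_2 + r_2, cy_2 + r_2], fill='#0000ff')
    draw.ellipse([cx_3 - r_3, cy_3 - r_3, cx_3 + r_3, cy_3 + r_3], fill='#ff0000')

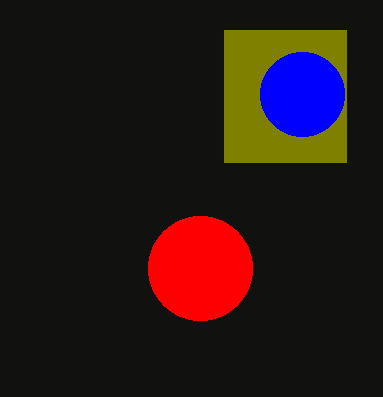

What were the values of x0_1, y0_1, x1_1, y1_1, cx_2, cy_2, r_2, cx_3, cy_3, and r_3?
x0_1 = 224
y0_1 = 30
x1_1 = 346
y1_1 = 162
cx_2 = 302
cy_2 = 94
r_2 = 42
cx_3 = 200
cy_3 = 268
r_3 = 52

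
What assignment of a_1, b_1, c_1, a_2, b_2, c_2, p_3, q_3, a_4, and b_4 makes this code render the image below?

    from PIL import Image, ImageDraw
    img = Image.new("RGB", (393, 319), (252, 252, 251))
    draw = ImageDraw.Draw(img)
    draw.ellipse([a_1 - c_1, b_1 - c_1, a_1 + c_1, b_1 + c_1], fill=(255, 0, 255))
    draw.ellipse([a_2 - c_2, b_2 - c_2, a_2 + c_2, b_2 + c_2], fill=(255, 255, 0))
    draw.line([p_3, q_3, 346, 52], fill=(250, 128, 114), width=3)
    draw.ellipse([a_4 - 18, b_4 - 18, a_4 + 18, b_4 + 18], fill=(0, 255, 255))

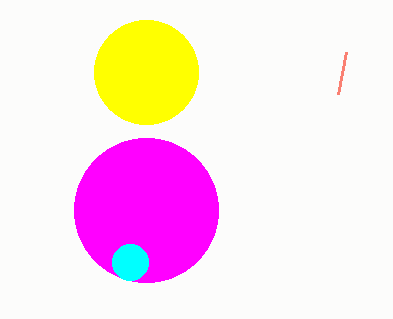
a_1 = 146
b_1 = 210
c_1 = 72
a_2 = 146
b_2 = 72
c_2 = 52
p_3 = 338
q_3 = 94
a_4 = 130
b_4 = 262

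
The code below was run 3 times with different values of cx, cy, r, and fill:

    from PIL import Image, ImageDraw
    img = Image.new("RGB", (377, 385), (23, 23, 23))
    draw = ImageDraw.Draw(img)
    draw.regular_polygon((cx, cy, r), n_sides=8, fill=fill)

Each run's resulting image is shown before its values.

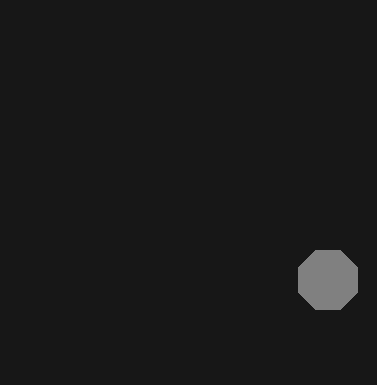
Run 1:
cx = 328; cy = 280; r = 32; fill = 'gray'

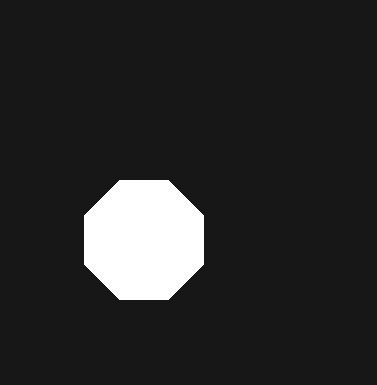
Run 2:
cx = 144; cy = 240; r = 64; fill = 'white'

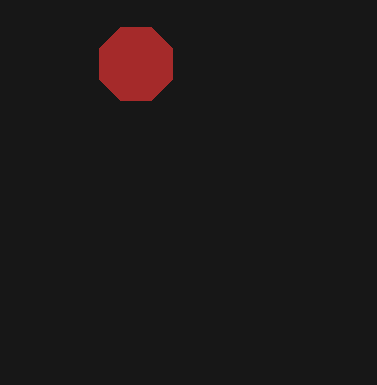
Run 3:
cx = 136; cy = 64; r = 40; fill = 'brown'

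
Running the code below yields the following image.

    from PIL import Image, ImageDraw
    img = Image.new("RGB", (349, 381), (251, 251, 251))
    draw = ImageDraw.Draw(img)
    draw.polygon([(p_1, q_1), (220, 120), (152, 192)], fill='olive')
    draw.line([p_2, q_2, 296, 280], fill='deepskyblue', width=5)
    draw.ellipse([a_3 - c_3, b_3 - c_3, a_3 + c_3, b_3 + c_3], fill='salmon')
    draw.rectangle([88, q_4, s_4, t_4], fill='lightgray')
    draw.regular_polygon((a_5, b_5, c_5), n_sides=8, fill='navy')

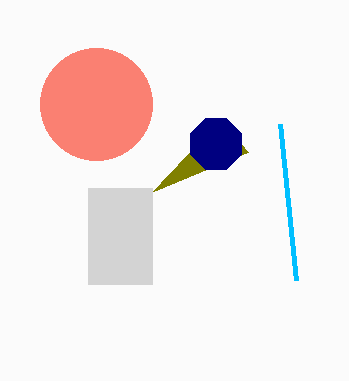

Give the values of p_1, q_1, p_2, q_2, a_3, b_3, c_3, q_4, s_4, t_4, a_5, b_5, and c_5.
p_1 = 248, q_1 = 152, p_2 = 280, q_2 = 124, a_3 = 96, b_3 = 104, c_3 = 56, q_4 = 188, s_4 = 152, t_4 = 284, a_5 = 216, b_5 = 144, c_5 = 28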